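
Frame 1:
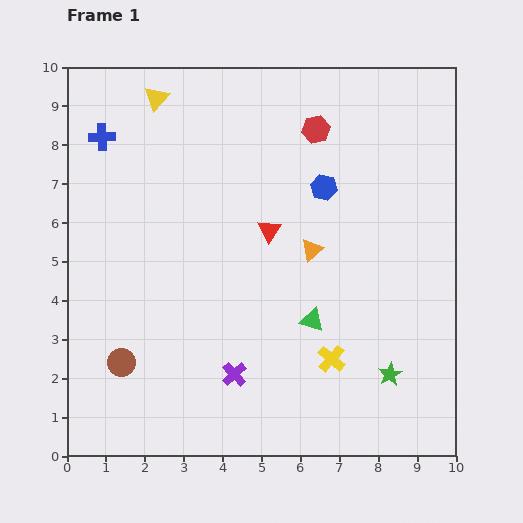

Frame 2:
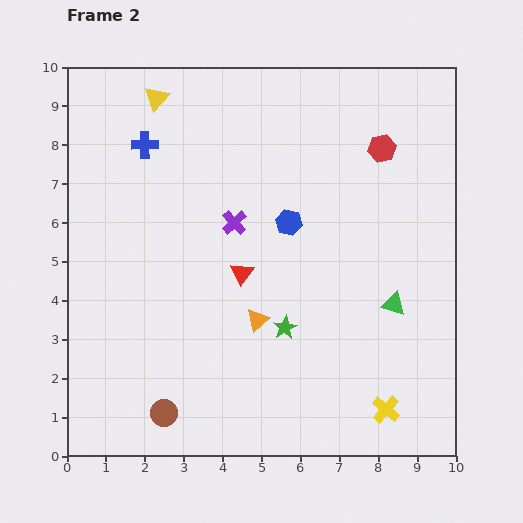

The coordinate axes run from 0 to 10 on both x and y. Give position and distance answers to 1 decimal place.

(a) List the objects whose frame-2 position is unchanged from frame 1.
the yellow triangle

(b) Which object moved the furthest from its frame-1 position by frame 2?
the purple cross

(moved 3.9; next 3.0)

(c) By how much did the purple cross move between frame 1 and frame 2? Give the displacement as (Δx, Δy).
(0.0, 3.9)

The purple cross was at (4.3, 2.1) in frame 1 and (4.3, 6.0) in frame 2.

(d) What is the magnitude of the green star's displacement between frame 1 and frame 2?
3.0

The green star moved from (8.3, 2.1) to (5.6, 3.3), a distance of √(2.7² + 1.2²) ≈ 3.0.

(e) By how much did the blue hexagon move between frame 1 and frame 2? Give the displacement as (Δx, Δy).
(-0.9, -0.9)

The blue hexagon was at (6.6, 6.9) in frame 1 and (5.7, 6.0) in frame 2.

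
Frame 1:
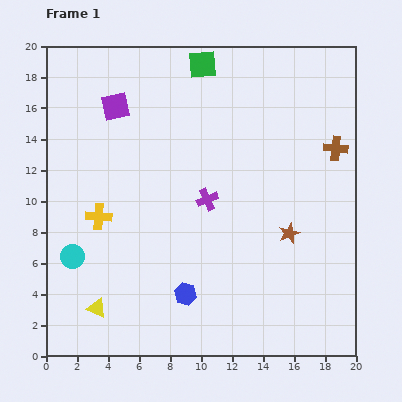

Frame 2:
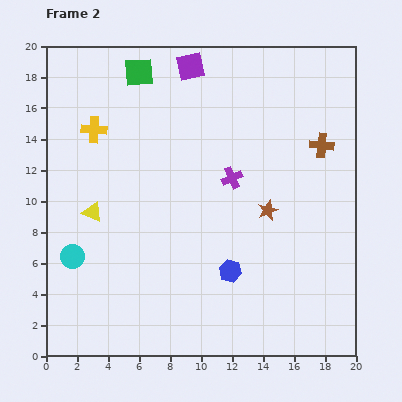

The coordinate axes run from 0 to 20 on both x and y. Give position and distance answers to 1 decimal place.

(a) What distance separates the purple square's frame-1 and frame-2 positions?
5.5

The purple square moved from (4.5, 16.1) to (9.3, 18.7), a distance of √(4.8² + 2.6²) ≈ 5.5.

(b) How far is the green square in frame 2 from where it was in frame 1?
4.1

The green square moved from (10.1, 18.8) to (6.0, 18.3), a distance of √(4.1² + 0.5²) ≈ 4.1.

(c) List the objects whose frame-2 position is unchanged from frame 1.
the cyan circle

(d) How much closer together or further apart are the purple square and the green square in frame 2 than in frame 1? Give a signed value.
-2.9

Distance in frame 1: 6.2. Distance in frame 2: 3.3.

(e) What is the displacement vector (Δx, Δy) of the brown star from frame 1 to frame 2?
(-1.4, 1.5)

The brown star was at (15.7, 7.9) in frame 1 and (14.3, 9.4) in frame 2.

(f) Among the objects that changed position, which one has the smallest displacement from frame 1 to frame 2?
the brown cross

(moved 0.9)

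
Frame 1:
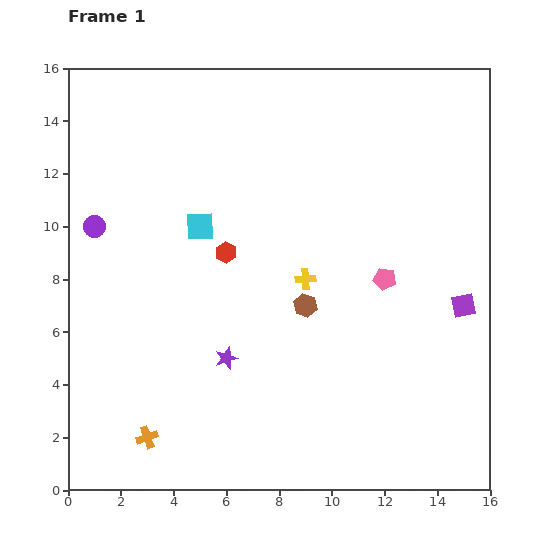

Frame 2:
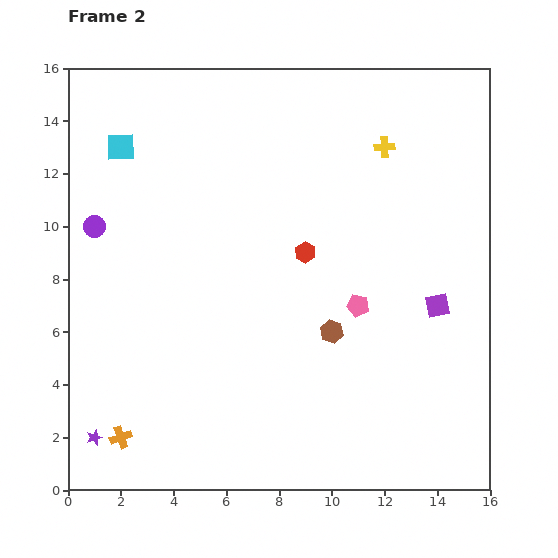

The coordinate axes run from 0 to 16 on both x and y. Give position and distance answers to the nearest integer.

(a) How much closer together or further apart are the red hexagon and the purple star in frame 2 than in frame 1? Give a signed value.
+7

Distance in frame 1: 4. Distance in frame 2: 11.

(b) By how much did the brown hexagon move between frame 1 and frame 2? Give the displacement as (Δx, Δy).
(1, -1)

The brown hexagon was at (9, 7) in frame 1 and (10, 6) in frame 2.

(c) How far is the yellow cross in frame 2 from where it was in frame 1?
6

The yellow cross moved from (9, 8) to (12, 13), a distance of √(3² + 5²) ≈ 6.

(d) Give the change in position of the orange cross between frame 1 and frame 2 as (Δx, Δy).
(-1, 0)

The orange cross was at (3, 2) in frame 1 and (2, 2) in frame 2.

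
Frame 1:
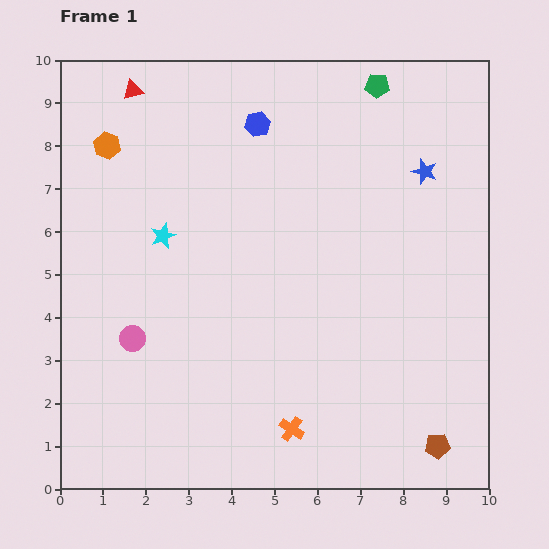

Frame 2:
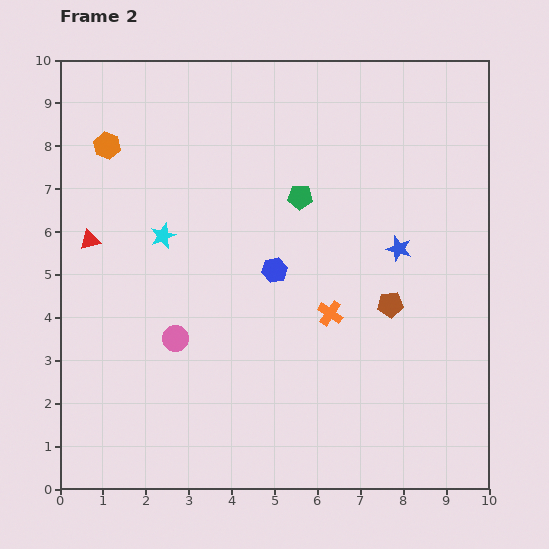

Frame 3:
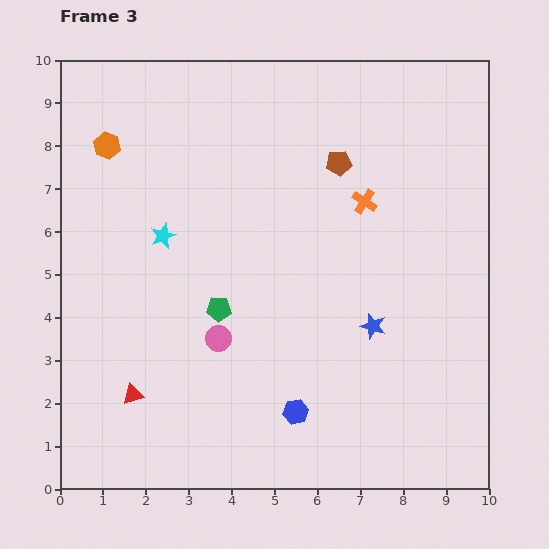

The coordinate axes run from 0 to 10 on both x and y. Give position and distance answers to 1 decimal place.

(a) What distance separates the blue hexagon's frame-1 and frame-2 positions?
3.4

The blue hexagon moved from (4.6, 8.5) to (5.0, 5.1), a distance of √(0.4² + 3.4²) ≈ 3.4.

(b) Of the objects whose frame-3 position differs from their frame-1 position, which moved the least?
the pink circle

(moved 2.0)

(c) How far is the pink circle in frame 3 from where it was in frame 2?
1.0

The pink circle moved from (2.7, 3.5) to (3.7, 3.5), a distance of √(1.0² + 0.0²) ≈ 1.0.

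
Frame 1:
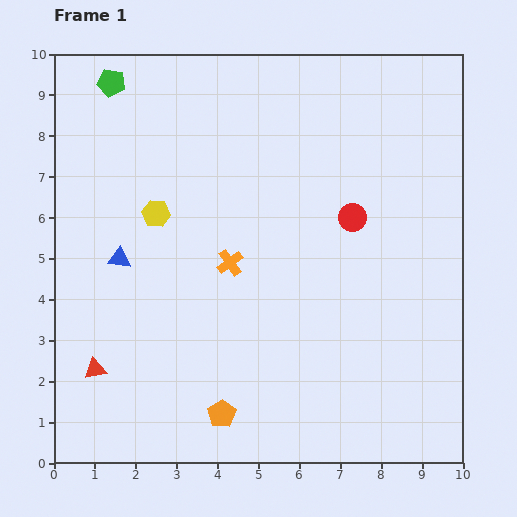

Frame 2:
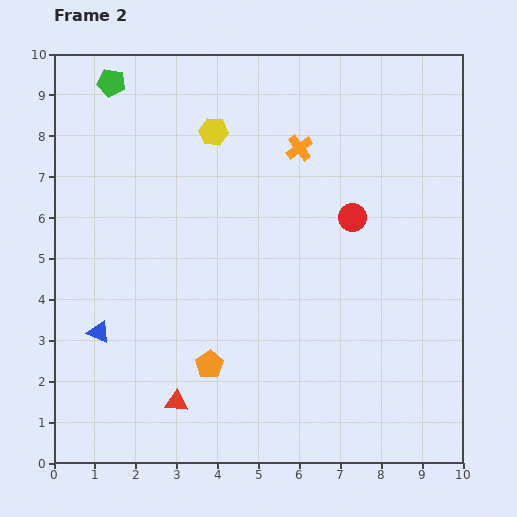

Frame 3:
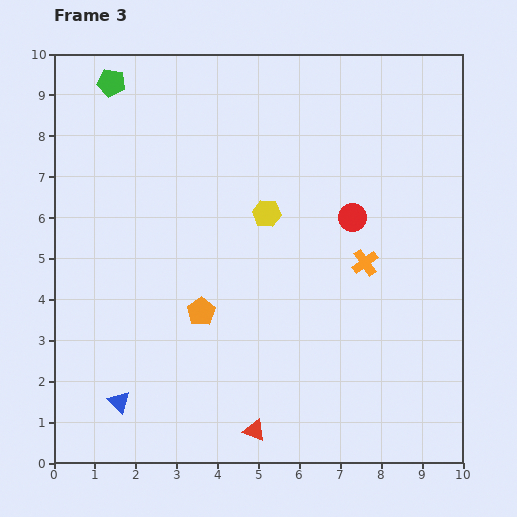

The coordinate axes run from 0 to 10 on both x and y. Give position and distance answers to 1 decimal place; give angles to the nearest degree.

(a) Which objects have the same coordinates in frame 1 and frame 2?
the green pentagon, the red circle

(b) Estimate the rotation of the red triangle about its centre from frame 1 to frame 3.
33° clockwise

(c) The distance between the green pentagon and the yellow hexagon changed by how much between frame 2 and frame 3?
+2.2

Distance in frame 2: 2.8. Distance in frame 3: 5.0.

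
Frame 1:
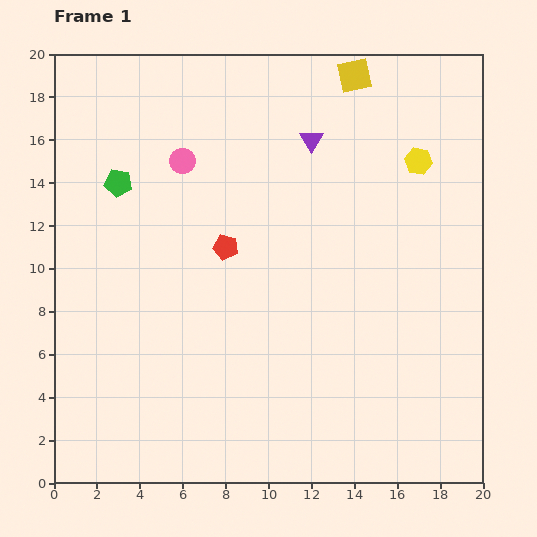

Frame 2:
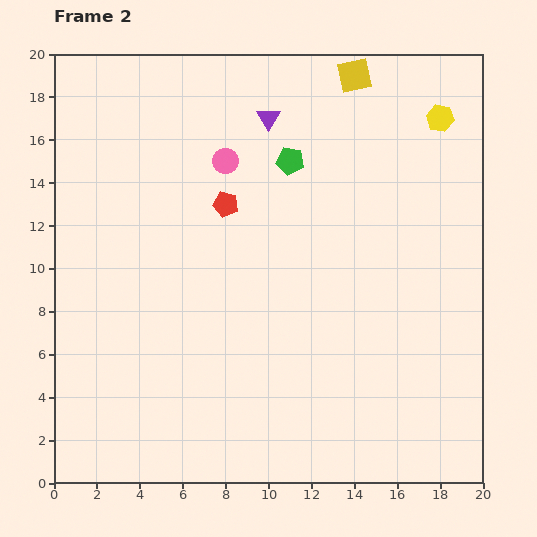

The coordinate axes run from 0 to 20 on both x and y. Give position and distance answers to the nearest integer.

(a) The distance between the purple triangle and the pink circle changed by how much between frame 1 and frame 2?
-3

Distance in frame 1: 6. Distance in frame 2: 3.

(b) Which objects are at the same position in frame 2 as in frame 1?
the yellow square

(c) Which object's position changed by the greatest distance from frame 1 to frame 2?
the green pentagon

(moved 8; next 2)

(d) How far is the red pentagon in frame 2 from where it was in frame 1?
2

The red pentagon moved from (8, 11) to (8, 13), a distance of √(0² + 2²) ≈ 2.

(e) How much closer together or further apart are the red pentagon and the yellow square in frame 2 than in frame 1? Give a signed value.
-2

Distance in frame 1: 10. Distance in frame 2: 8.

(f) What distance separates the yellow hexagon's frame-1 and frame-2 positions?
2

The yellow hexagon moved from (17, 15) to (18, 17), a distance of √(1² + 2²) ≈ 2.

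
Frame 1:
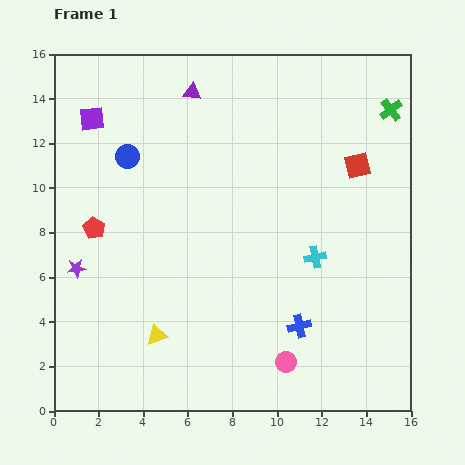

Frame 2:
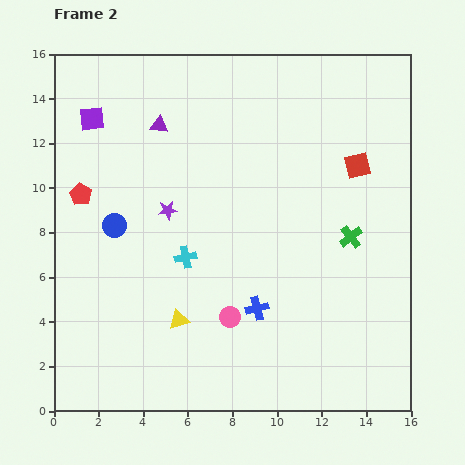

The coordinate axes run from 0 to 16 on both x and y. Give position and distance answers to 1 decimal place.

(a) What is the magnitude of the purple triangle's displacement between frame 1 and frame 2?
2.1

The purple triangle moved from (6.2, 14.3) to (4.7, 12.8), a distance of √(1.5² + 1.5²) ≈ 2.1.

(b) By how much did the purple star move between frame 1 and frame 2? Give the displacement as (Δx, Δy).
(4.1, 2.6)

The purple star was at (1.0, 6.4) in frame 1 and (5.1, 9.0) in frame 2.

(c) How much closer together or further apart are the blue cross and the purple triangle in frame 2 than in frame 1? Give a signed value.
-2.2

Distance in frame 1: 11.5. Distance in frame 2: 9.3.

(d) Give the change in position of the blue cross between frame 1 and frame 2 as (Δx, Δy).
(-1.9, 0.8)

The blue cross was at (11.0, 3.8) in frame 1 and (9.1, 4.6) in frame 2.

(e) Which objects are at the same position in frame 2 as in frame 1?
the purple square, the red square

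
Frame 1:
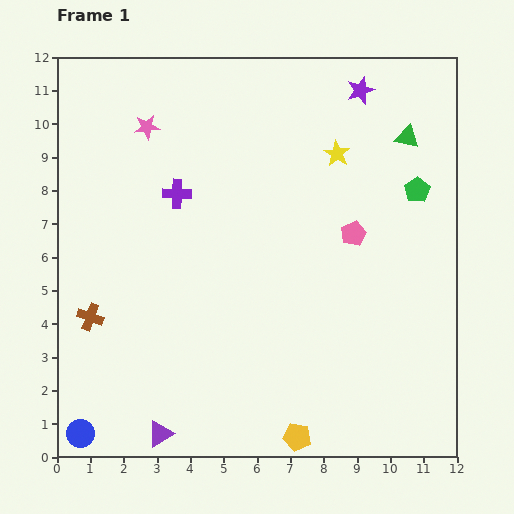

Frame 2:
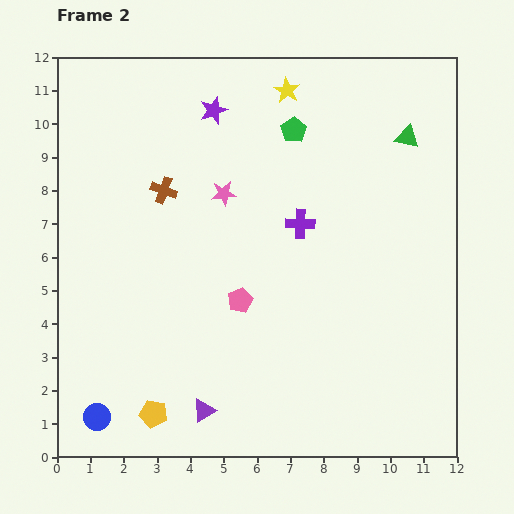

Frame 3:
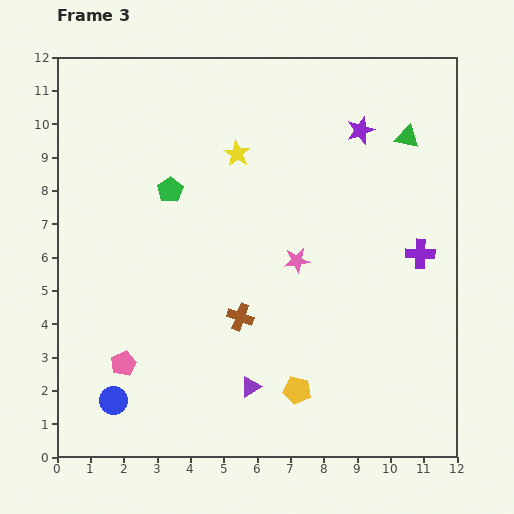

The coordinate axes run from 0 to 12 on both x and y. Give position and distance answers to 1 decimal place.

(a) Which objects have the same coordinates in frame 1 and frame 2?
the green triangle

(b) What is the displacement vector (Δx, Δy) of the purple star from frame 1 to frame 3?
(0.0, -1.2)

The purple star was at (9.1, 11.0) in frame 1 and (9.1, 9.8) in frame 3.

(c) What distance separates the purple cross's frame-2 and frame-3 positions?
3.7

The purple cross moved from (7.3, 7.0) to (10.9, 6.1), a distance of √(3.6² + 0.9²) ≈ 3.7.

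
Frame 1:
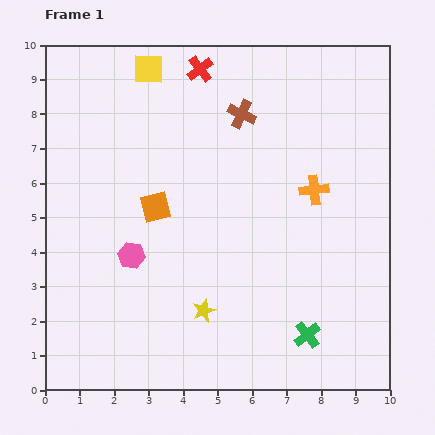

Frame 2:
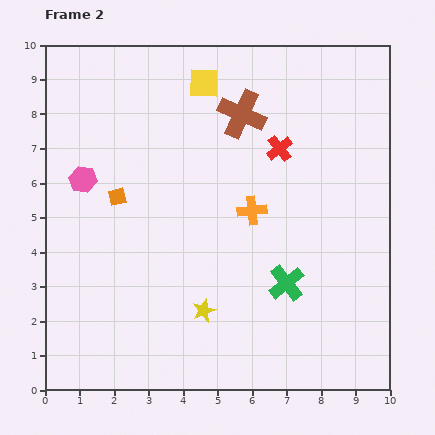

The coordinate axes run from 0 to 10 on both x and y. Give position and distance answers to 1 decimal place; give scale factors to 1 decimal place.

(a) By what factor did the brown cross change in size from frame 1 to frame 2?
1.7×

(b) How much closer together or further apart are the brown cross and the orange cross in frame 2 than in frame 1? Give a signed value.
-0.2

Distance in frame 1: 3.0. Distance in frame 2: 2.8.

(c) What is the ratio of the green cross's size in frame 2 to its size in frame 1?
1.3×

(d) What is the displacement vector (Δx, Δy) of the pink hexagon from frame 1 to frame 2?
(-1.4, 2.2)

The pink hexagon was at (2.5, 3.9) in frame 1 and (1.1, 6.1) in frame 2.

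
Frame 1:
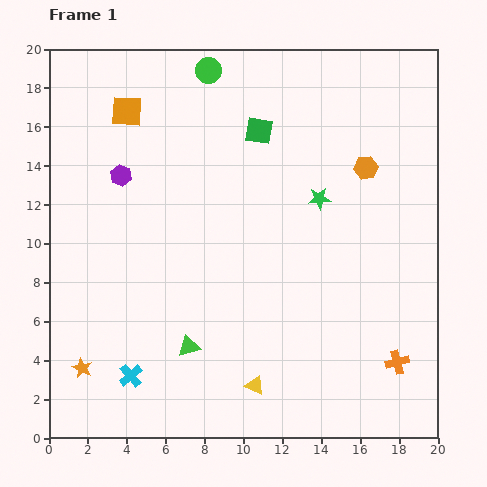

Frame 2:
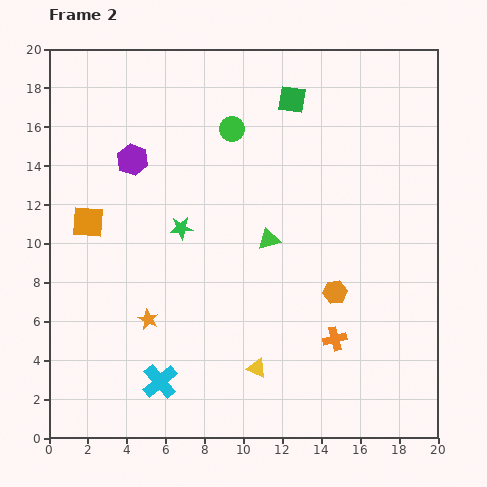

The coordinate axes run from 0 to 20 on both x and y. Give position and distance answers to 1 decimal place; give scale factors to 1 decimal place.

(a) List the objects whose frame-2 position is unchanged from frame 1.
none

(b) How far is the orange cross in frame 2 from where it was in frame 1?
3.4

The orange cross moved from (17.9, 3.9) to (14.7, 5.1), a distance of √(3.2² + 1.2²) ≈ 3.4.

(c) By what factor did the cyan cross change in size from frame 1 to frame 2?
1.5×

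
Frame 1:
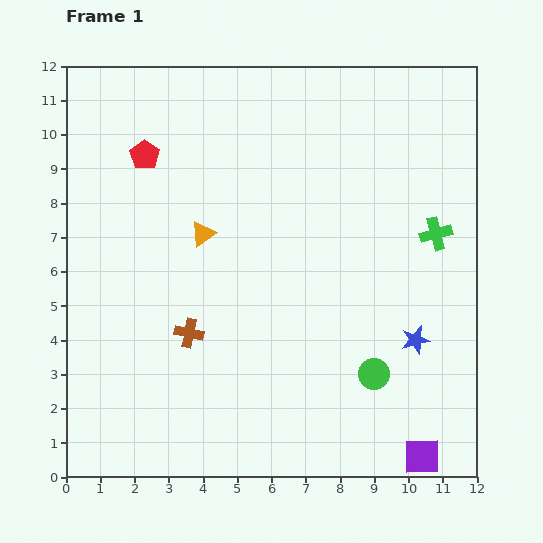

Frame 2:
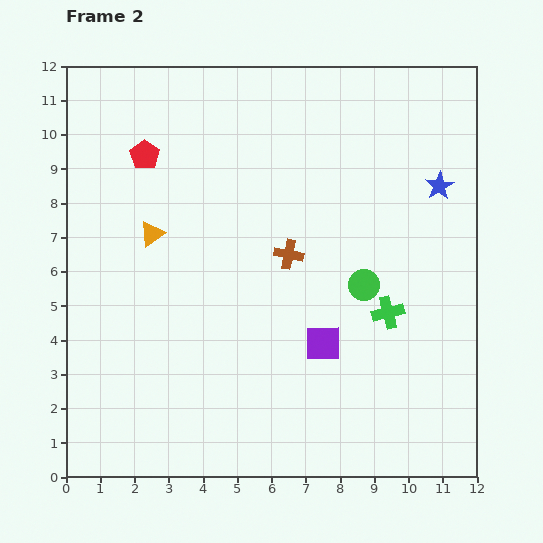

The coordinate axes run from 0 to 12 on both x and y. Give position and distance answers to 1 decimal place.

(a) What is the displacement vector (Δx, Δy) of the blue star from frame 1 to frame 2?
(0.7, 4.5)

The blue star was at (10.2, 4.0) in frame 1 and (10.9, 8.5) in frame 2.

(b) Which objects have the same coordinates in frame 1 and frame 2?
the red pentagon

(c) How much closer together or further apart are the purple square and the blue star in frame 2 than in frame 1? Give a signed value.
+2.3

Distance in frame 1: 3.4. Distance in frame 2: 5.7.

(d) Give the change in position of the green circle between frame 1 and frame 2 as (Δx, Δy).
(-0.3, 2.6)

The green circle was at (9.0, 3.0) in frame 1 and (8.7, 5.6) in frame 2.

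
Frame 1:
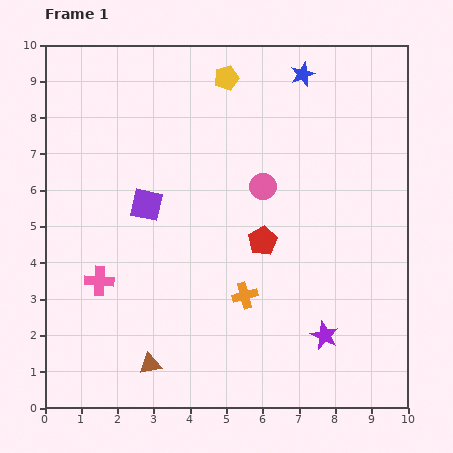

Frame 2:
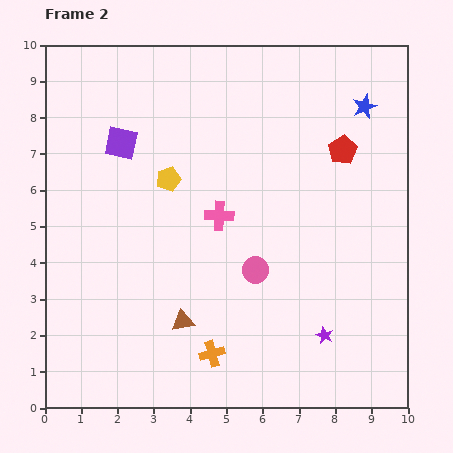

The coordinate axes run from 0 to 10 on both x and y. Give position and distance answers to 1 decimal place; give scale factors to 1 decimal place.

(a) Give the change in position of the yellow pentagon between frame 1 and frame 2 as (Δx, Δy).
(-1.6, -2.8)

The yellow pentagon was at (5.0, 9.1) in frame 1 and (3.4, 6.3) in frame 2.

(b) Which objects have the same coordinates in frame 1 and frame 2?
the purple star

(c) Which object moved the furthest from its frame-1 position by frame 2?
the pink cross

(moved 3.8; next 3.3)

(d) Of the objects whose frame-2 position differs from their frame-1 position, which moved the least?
the brown triangle

(moved 1.5)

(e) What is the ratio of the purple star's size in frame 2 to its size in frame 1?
0.6×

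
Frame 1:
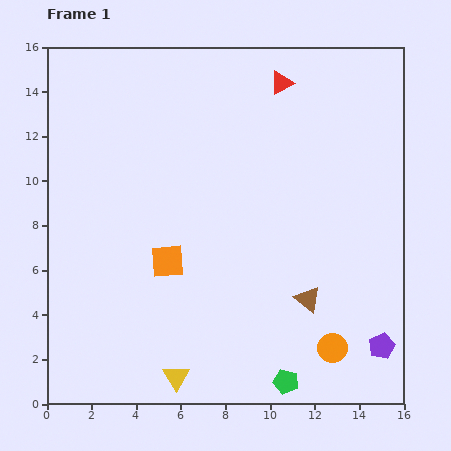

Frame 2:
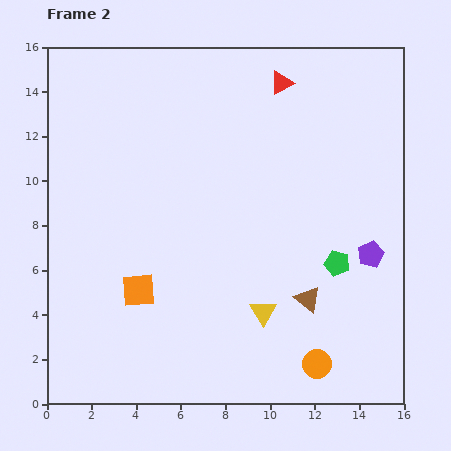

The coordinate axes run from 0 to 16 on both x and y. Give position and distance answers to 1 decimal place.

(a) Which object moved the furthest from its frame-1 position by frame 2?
the green pentagon

(moved 5.8; next 4.9)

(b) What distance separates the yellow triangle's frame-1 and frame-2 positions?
4.9

The yellow triangle moved from (5.8, 1.2) to (9.7, 4.1), a distance of √(3.9² + 2.9²) ≈ 4.9.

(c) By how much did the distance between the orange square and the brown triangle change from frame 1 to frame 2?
+1.1

Distance in frame 1: 6.5. Distance in frame 2: 7.6.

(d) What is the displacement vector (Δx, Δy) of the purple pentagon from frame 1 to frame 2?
(-0.5, 4.1)

The purple pentagon was at (15.0, 2.6) in frame 1 and (14.5, 6.7) in frame 2.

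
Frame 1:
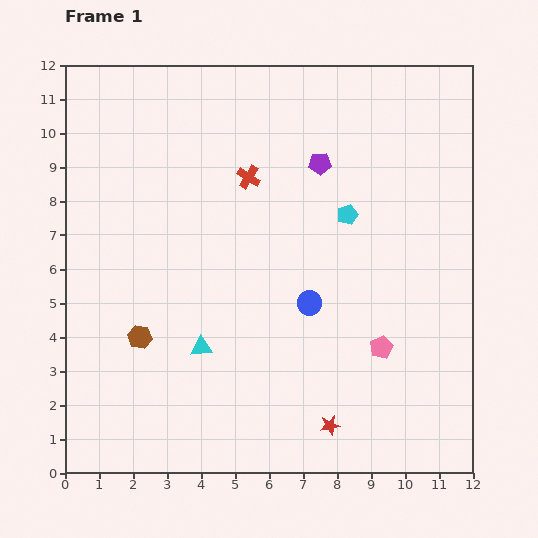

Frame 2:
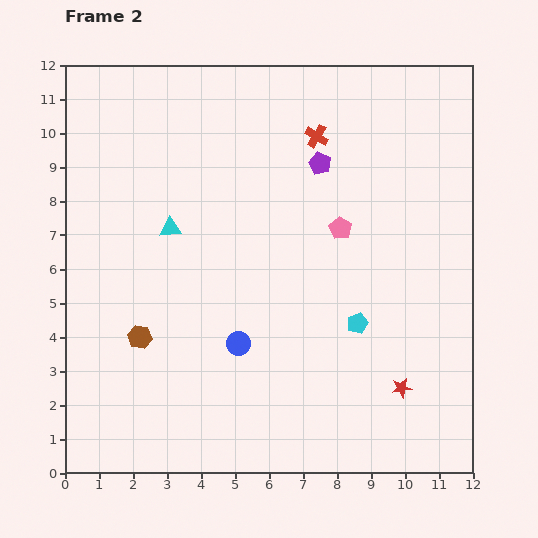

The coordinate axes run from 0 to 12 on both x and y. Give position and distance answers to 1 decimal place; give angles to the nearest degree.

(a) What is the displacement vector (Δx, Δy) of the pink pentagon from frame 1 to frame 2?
(-1.2, 3.5)

The pink pentagon was at (9.3, 3.7) in frame 1 and (8.1, 7.2) in frame 2.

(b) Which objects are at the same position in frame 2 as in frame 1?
the purple pentagon, the brown hexagon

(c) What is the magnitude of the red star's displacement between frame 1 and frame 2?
2.4

The red star moved from (7.8, 1.4) to (9.9, 2.5), a distance of √(2.1² + 1.1²) ≈ 2.4.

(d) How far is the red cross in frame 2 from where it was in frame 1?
2.3

The red cross moved from (5.4, 8.7) to (7.4, 9.9), a distance of √(2.0² + 1.2²) ≈ 2.3.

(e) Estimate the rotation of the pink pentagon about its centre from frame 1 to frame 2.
17° counter-clockwise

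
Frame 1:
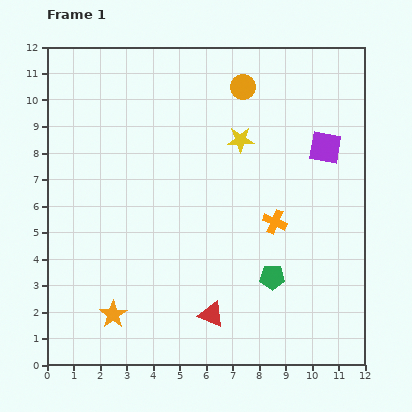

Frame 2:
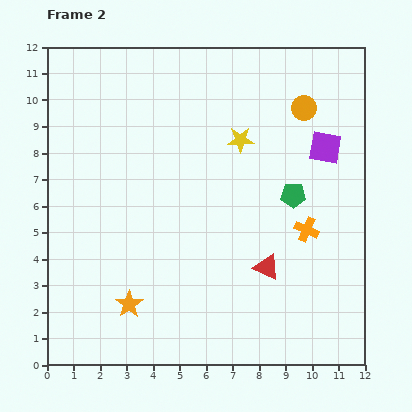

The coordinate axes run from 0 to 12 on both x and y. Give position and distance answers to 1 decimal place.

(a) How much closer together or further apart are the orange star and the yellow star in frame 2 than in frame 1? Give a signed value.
-0.7

Distance in frame 1: 8.2. Distance in frame 2: 7.5.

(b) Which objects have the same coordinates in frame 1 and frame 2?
the purple square, the yellow star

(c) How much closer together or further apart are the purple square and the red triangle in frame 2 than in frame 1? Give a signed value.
-2.6

Distance in frame 1: 7.6. Distance in frame 2: 5.0.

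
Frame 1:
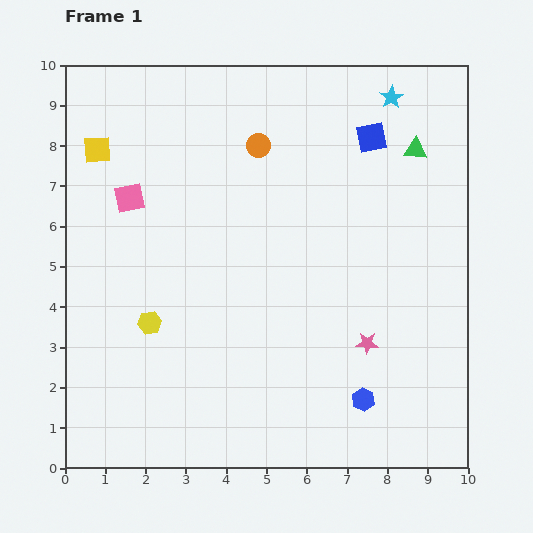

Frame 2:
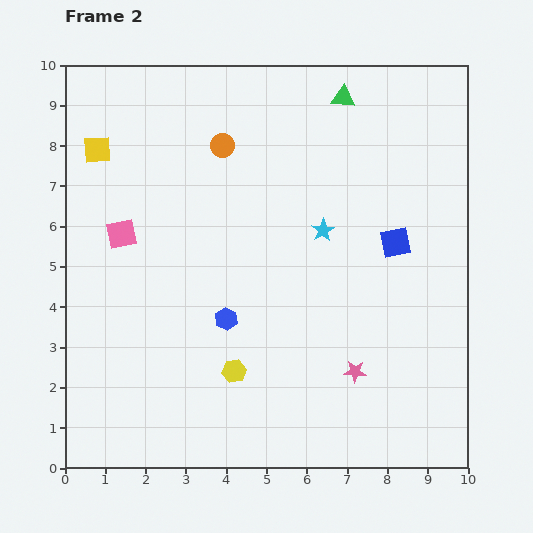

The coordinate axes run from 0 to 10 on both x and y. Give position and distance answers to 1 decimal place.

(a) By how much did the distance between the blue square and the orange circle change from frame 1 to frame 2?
+2.1

Distance in frame 1: 2.8. Distance in frame 2: 4.9.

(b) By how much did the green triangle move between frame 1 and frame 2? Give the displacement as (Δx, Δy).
(-1.8, 1.3)

The green triangle was at (8.7, 7.9) in frame 1 and (6.9, 9.2) in frame 2.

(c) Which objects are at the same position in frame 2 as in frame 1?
the yellow square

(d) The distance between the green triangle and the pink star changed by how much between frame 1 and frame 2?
+1.9

Distance in frame 1: 4.9. Distance in frame 2: 6.8.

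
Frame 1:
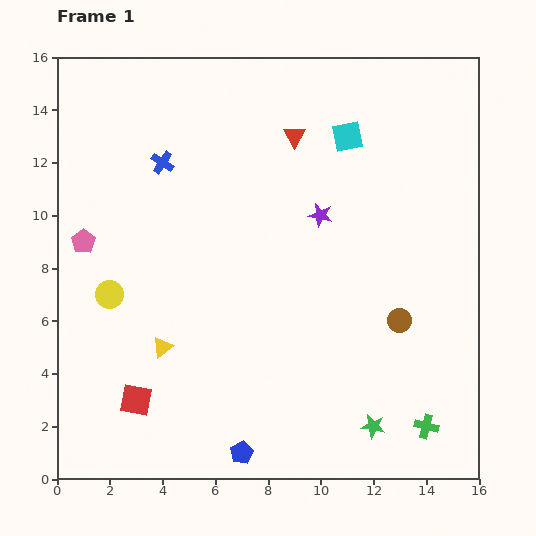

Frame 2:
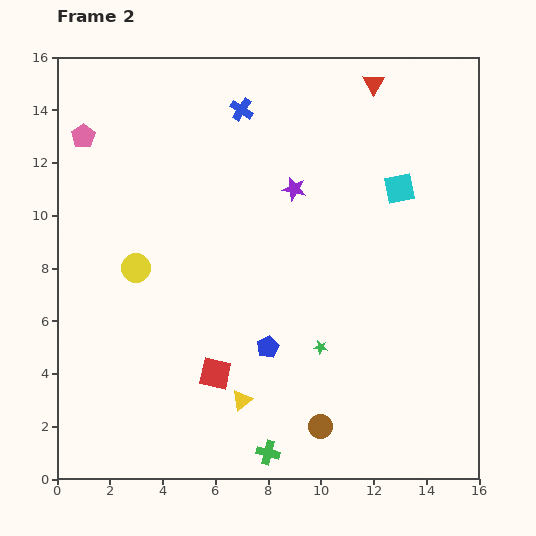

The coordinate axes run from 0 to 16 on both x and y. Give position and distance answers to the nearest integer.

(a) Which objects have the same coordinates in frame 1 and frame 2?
none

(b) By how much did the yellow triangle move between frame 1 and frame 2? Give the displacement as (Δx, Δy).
(3, -2)

The yellow triangle was at (4, 5) in frame 1 and (7, 3) in frame 2.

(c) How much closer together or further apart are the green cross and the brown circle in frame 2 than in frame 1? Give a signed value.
-2

Distance in frame 1: 4. Distance in frame 2: 2.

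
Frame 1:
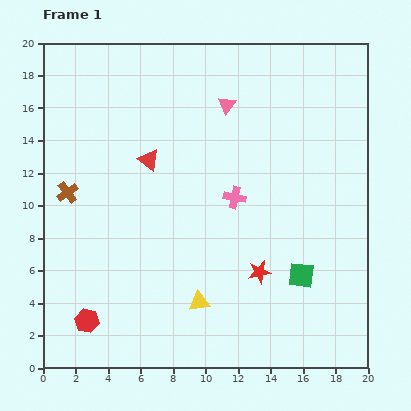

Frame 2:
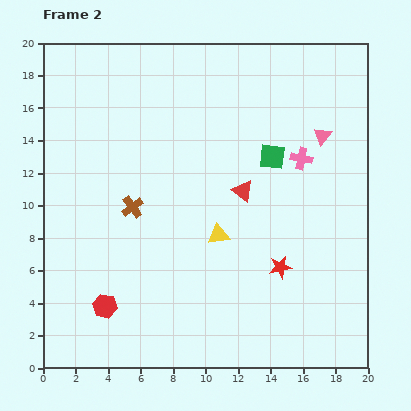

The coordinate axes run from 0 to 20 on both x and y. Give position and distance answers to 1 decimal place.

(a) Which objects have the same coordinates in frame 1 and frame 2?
none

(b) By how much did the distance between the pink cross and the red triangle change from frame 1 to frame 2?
-1.7

Distance in frame 1: 5.8. Distance in frame 2: 4.1.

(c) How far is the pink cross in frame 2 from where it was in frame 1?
4.8

The pink cross moved from (11.8, 10.5) to (15.9, 12.9), a distance of √(4.1² + 2.4²) ≈ 4.8.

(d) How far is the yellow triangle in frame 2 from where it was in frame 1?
4.3

The yellow triangle moved from (9.6, 4.1) to (10.8, 8.2), a distance of √(1.2² + 4.1²) ≈ 4.3.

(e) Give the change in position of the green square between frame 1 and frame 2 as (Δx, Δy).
(-1.8, 7.3)

The green square was at (15.9, 5.7) in frame 1 and (14.1, 13.0) in frame 2.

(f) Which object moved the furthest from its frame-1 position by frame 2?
the green square

(moved 7.5; next 6.2)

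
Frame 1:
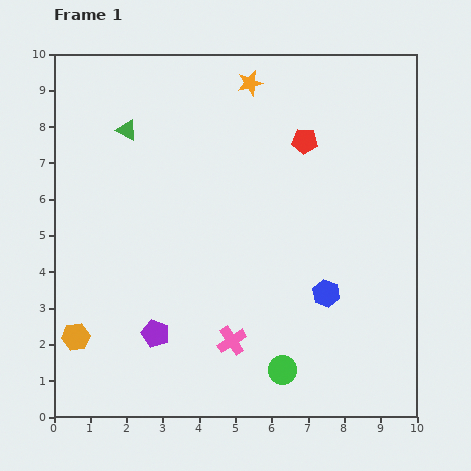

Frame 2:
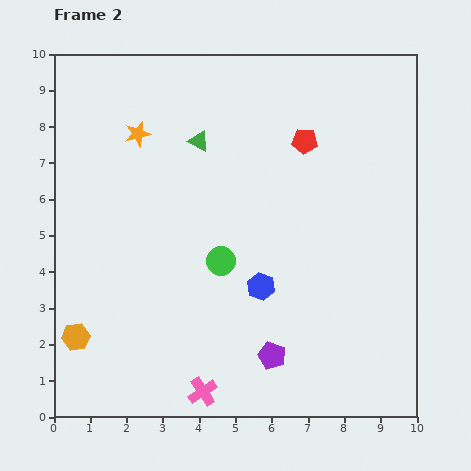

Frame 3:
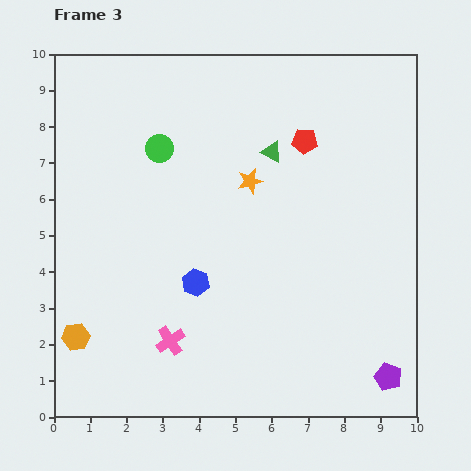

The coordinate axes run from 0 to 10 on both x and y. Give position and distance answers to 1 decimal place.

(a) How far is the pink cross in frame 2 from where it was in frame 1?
1.6

The pink cross moved from (4.9, 2.1) to (4.1, 0.7), a distance of √(0.8² + 1.4²) ≈ 1.6.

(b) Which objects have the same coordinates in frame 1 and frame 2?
the orange hexagon, the red pentagon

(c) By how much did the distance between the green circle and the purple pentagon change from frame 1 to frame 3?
+5.3

Distance in frame 1: 3.6. Distance in frame 3: 8.9.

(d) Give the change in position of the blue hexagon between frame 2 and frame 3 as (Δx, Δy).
(-1.8, 0.1)

The blue hexagon was at (5.7, 3.6) in frame 2 and (3.9, 3.7) in frame 3.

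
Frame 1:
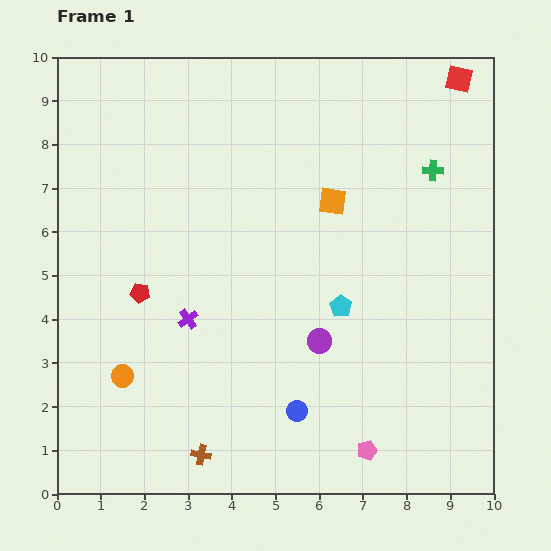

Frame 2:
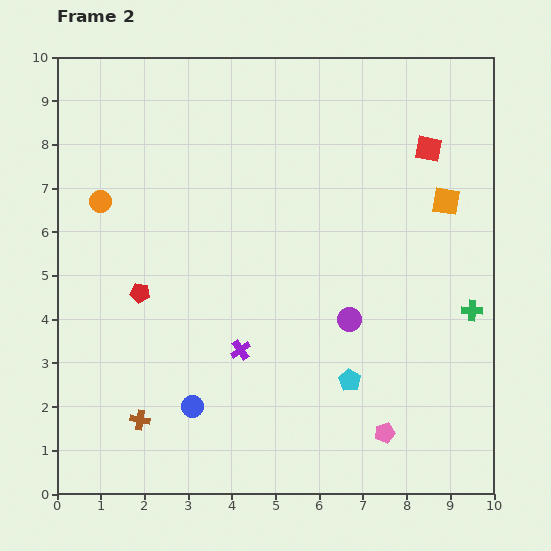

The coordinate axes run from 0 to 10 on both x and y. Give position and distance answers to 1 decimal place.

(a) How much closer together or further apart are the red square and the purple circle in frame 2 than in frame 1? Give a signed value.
-2.5

Distance in frame 1: 6.8. Distance in frame 2: 4.3.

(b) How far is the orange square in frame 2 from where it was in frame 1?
2.6

The orange square moved from (6.3, 6.7) to (8.9, 6.7), a distance of √(2.6² + 0.0²) ≈ 2.6.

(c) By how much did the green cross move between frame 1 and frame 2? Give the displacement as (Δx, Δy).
(0.9, -3.2)

The green cross was at (8.6, 7.4) in frame 1 and (9.5, 4.2) in frame 2.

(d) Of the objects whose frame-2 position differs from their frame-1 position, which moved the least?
the pink pentagon

(moved 0.6)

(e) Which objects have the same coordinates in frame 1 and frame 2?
the red pentagon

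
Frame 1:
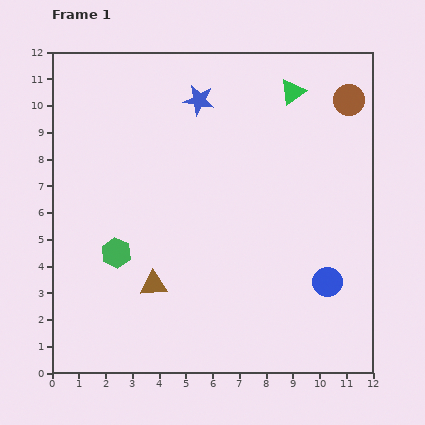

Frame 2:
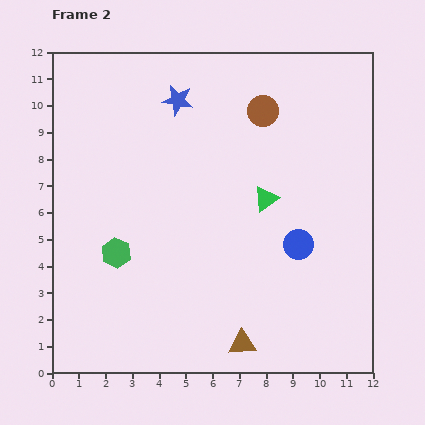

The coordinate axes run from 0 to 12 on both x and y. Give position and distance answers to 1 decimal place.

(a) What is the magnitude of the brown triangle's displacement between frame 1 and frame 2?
4.0

The brown triangle moved from (3.8, 3.3) to (7.1, 1.1), a distance of √(3.3² + 2.2²) ≈ 4.0.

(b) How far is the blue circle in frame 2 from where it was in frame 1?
1.8

The blue circle moved from (10.3, 3.4) to (9.2, 4.8), a distance of √(1.1² + 1.4²) ≈ 1.8.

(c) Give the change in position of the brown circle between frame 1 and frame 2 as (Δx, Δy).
(-3.2, -0.4)

The brown circle was at (11.1, 10.2) in frame 1 and (7.9, 9.8) in frame 2.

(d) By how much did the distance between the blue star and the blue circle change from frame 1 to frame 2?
-1.3

Distance in frame 1: 8.3. Distance in frame 2: 7.0.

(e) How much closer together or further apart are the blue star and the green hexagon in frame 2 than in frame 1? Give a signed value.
-0.4

Distance in frame 1: 6.5. Distance in frame 2: 6.1.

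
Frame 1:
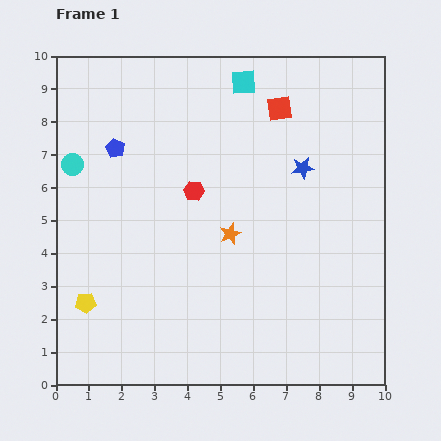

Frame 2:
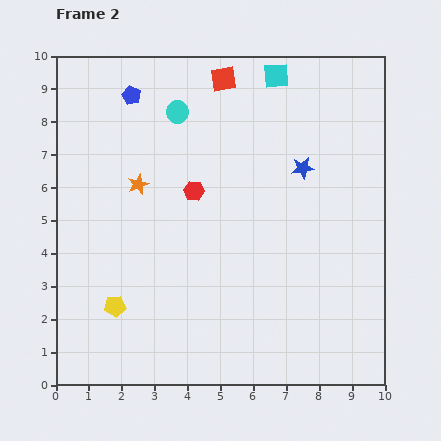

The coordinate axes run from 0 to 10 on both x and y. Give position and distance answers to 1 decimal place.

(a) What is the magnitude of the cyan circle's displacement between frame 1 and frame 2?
3.6

The cyan circle moved from (0.5, 6.7) to (3.7, 8.3), a distance of √(3.2² + 1.6²) ≈ 3.6.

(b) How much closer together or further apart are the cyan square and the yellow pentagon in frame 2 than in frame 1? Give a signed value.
+0.3

Distance in frame 1: 8.2. Distance in frame 2: 8.5.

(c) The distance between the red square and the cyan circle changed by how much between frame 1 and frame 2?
-4.8

Distance in frame 1: 6.5. Distance in frame 2: 1.7.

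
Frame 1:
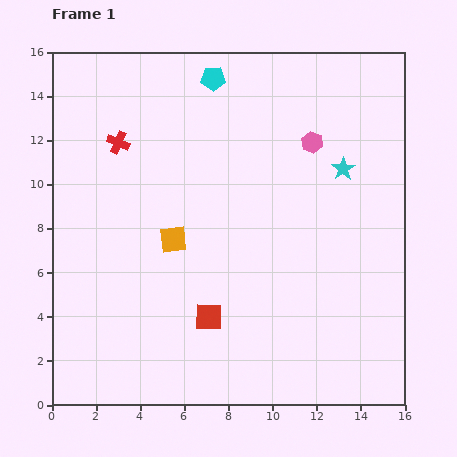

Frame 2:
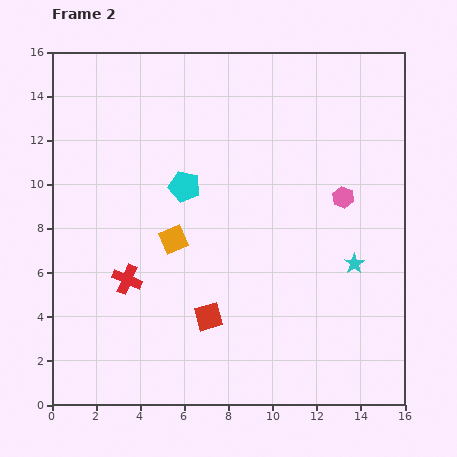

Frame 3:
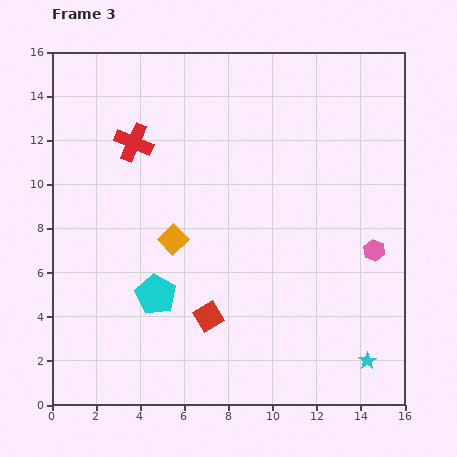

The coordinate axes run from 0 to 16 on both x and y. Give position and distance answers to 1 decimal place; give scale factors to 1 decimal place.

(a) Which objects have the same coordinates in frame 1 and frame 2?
the orange square, the red square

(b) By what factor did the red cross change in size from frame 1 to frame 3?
1.7×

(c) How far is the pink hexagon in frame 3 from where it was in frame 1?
5.6

The pink hexagon moved from (11.8, 11.9) to (14.6, 7.0), a distance of √(2.8² + 4.9²) ≈ 5.6.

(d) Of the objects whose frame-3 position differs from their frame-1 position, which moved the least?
the red cross

(moved 0.7)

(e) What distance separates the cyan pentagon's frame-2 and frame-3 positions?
5.1

The cyan pentagon moved from (6.0, 9.9) to (4.7, 5.0), a distance of √(1.3² + 4.9²) ≈ 5.1.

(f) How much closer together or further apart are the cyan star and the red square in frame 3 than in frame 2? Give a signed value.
+0.5

Distance in frame 2: 7.0. Distance in frame 3: 7.5.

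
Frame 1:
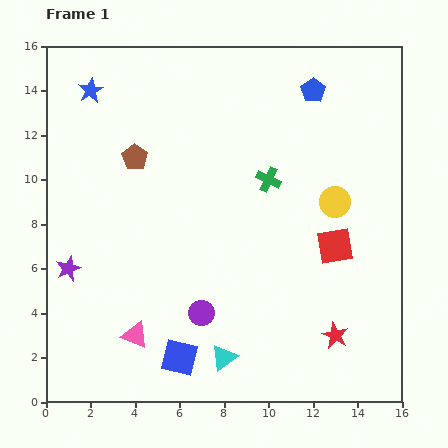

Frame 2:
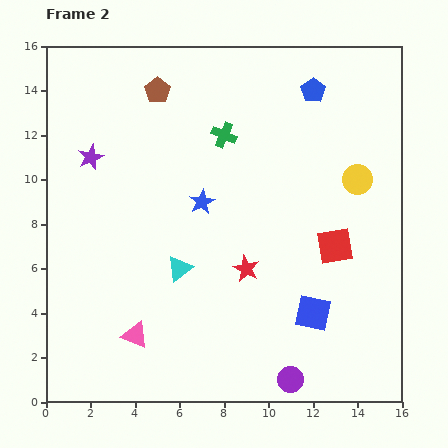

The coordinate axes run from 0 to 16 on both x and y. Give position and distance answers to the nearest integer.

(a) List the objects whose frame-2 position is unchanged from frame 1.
the pink triangle, the blue pentagon, the red square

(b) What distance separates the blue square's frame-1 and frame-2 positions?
6

The blue square moved from (6, 2) to (12, 4), a distance of √(6² + 2²) ≈ 6.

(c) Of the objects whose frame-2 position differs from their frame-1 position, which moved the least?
the yellow circle

(moved 1)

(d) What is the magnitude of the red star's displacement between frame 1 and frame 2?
5

The red star moved from (13, 3) to (9, 6), a distance of √(4² + 3²) ≈ 5.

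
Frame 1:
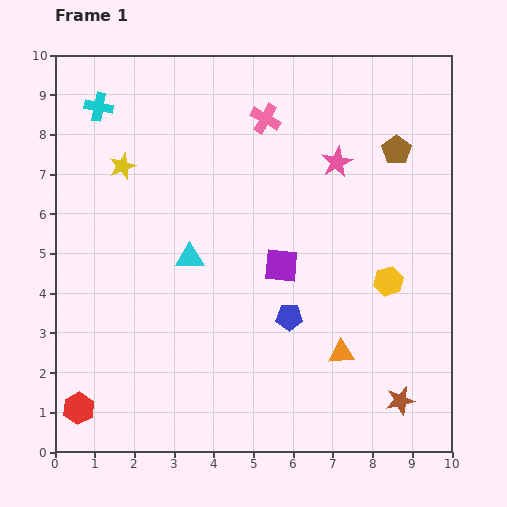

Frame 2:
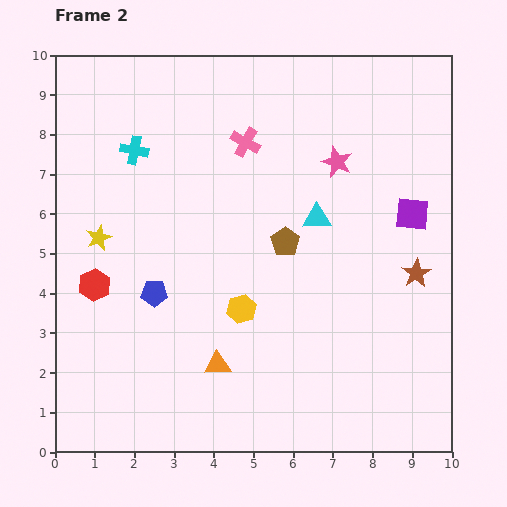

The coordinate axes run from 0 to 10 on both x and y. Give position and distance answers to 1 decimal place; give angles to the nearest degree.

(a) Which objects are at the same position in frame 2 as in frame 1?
the pink star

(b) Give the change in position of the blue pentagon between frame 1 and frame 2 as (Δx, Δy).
(-3.4, 0.6)

The blue pentagon was at (5.9, 3.4) in frame 1 and (2.5, 4.0) in frame 2.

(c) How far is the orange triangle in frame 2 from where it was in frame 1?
3.1

The orange triangle moved from (7.2, 2.5) to (4.1, 2.2), a distance of √(3.1² + 0.3²) ≈ 3.1.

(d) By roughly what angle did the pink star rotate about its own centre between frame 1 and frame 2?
22° counter-clockwise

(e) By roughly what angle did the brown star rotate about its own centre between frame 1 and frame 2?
21° counter-clockwise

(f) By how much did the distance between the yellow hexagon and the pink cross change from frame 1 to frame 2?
-0.9

Distance in frame 1: 5.1. Distance in frame 2: 4.2.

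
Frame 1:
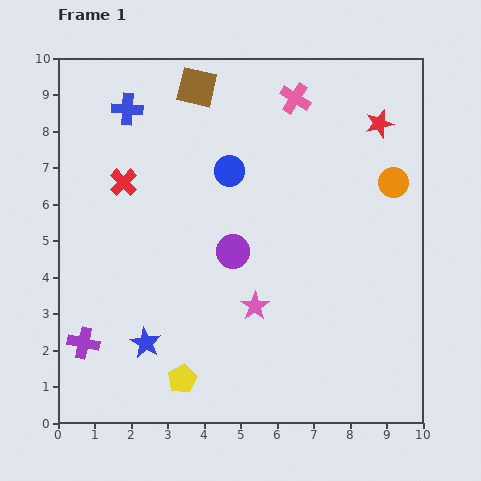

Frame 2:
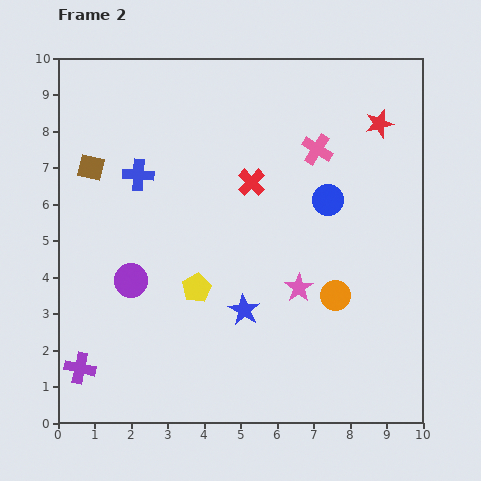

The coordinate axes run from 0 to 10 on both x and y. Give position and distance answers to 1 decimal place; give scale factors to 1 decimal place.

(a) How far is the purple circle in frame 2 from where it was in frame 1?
2.9

The purple circle moved from (4.8, 4.7) to (2.0, 3.9), a distance of √(2.8² + 0.8²) ≈ 2.9.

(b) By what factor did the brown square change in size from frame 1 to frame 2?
0.7×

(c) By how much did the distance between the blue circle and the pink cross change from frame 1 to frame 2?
-1.3

Distance in frame 1: 2.7. Distance in frame 2: 1.4.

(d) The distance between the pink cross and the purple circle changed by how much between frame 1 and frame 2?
+1.7

Distance in frame 1: 4.5. Distance in frame 2: 6.2.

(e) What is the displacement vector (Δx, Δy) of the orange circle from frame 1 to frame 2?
(-1.6, -3.1)

The orange circle was at (9.2, 6.6) in frame 1 and (7.6, 3.5) in frame 2.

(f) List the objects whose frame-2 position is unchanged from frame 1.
the red star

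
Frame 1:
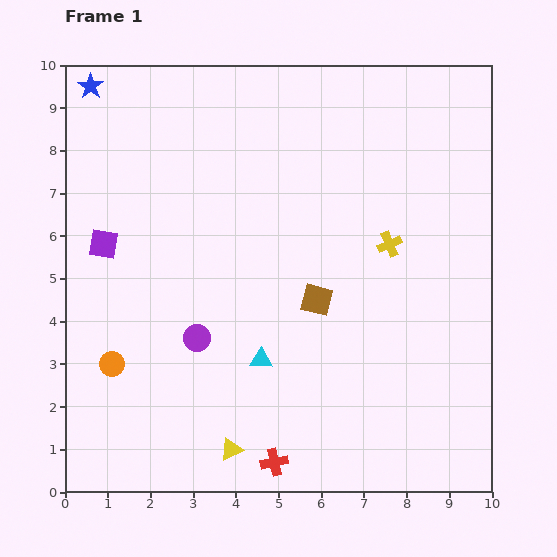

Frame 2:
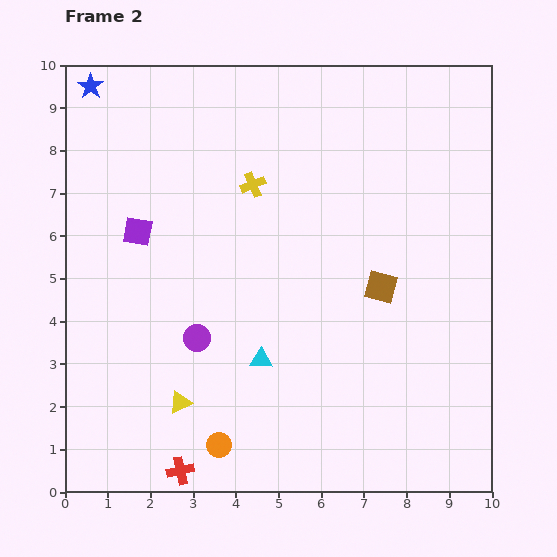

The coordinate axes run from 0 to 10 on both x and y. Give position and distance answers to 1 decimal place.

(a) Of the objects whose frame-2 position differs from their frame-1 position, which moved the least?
the purple square

(moved 0.9)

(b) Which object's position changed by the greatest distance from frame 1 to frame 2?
the yellow cross

(moved 3.5; next 3.1)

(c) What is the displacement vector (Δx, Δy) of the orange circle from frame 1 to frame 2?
(2.5, -1.9)

The orange circle was at (1.1, 3.0) in frame 1 and (3.6, 1.1) in frame 2.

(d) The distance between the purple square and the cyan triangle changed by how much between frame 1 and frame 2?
-0.4

Distance in frame 1: 4.6. Distance in frame 2: 4.2.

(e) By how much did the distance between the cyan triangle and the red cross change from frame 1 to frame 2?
+0.8

Distance in frame 1: 2.4. Distance in frame 2: 3.2.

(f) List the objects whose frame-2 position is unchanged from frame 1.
the cyan triangle, the purple circle, the blue star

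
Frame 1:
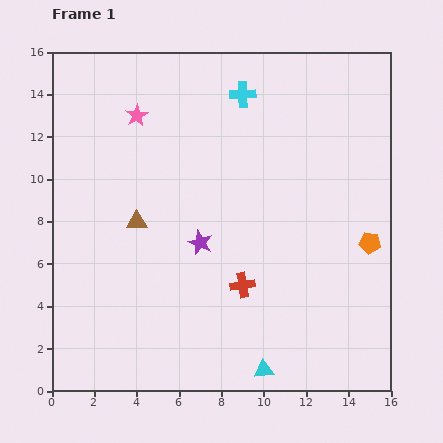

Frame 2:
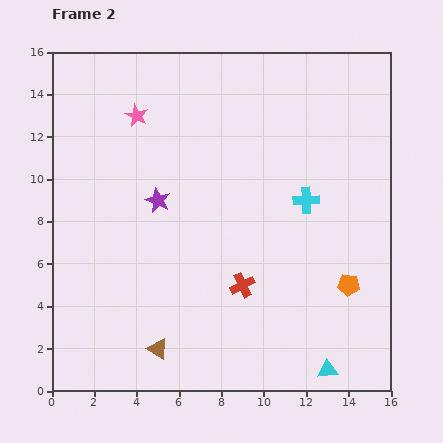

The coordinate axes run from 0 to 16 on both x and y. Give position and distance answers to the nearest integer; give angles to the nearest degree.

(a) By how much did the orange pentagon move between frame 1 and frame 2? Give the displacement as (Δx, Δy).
(-1, -2)

The orange pentagon was at (15, 7) in frame 1 and (14, 5) in frame 2.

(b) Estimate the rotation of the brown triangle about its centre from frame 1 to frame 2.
34° clockwise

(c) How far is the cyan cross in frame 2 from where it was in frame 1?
6

The cyan cross moved from (9, 14) to (12, 9), a distance of √(3² + 5²) ≈ 6.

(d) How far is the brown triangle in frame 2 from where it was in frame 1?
6

The brown triangle moved from (4, 8) to (5, 2), a distance of √(1² + 6²) ≈ 6.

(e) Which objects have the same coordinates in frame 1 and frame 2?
the pink star, the red cross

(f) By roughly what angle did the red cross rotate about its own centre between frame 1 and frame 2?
17° counter-clockwise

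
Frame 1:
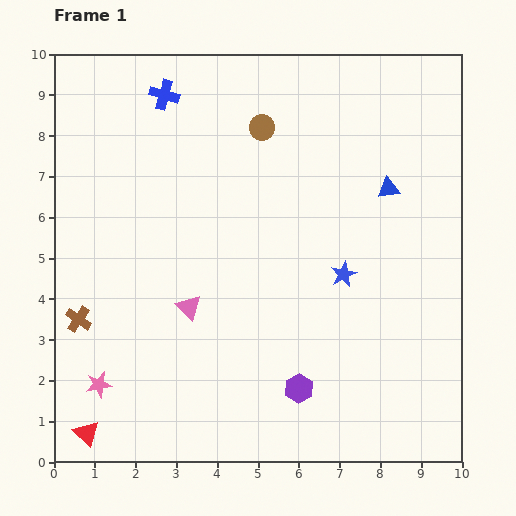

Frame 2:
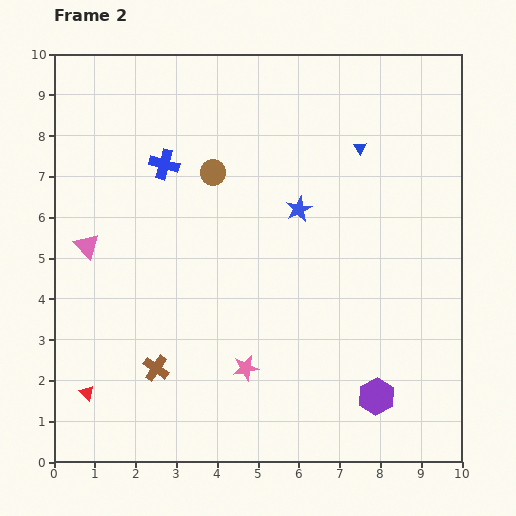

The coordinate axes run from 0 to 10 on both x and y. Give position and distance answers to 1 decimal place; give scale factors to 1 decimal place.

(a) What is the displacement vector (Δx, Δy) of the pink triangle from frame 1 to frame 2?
(-2.5, 1.5)

The pink triangle was at (3.3, 3.8) in frame 1 and (0.8, 5.3) in frame 2.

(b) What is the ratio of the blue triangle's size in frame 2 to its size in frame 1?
0.6×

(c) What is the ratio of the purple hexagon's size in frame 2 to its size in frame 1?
1.3×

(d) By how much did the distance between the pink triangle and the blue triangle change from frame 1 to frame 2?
+1.4

Distance in frame 1: 5.7. Distance in frame 2: 7.1.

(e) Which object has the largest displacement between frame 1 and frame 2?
the pink star

(moved 3.6; next 2.9)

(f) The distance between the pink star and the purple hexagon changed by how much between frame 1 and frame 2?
-1.6

Distance in frame 1: 4.9. Distance in frame 2: 3.3.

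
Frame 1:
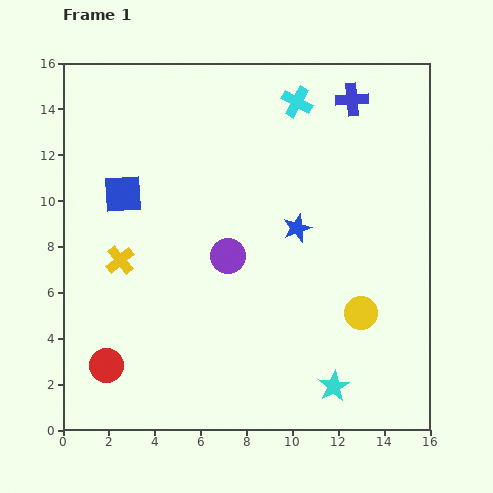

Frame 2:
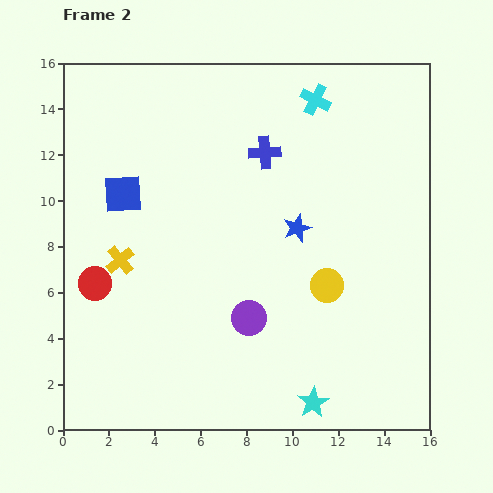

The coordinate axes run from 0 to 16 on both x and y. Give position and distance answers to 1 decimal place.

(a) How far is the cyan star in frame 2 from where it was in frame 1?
1.1

The cyan star moved from (11.8, 1.9) to (10.9, 1.2), a distance of √(0.9² + 0.7²) ≈ 1.1.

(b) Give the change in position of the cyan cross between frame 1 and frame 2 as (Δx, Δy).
(0.8, 0.1)

The cyan cross was at (10.2, 14.3) in frame 1 and (11.0, 14.4) in frame 2.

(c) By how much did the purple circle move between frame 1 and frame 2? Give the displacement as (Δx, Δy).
(0.9, -2.7)

The purple circle was at (7.2, 7.6) in frame 1 and (8.1, 4.9) in frame 2.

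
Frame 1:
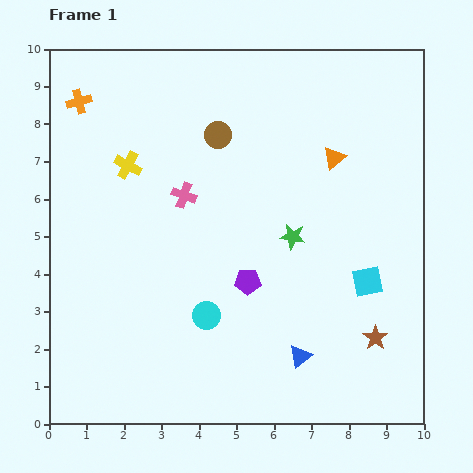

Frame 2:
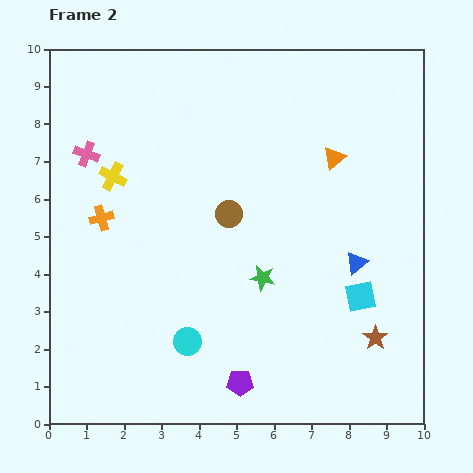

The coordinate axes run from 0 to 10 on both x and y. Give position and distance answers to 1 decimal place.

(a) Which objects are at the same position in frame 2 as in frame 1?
the orange triangle, the brown star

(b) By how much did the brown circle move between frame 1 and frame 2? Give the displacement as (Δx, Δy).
(0.3, -2.1)

The brown circle was at (4.5, 7.7) in frame 1 and (4.8, 5.6) in frame 2.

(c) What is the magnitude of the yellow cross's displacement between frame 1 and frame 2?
0.5

The yellow cross moved from (2.1, 6.9) to (1.7, 6.6), a distance of √(0.4² + 0.3²) ≈ 0.5.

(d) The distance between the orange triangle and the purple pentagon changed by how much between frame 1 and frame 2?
+2.5

Distance in frame 1: 4.0. Distance in frame 2: 6.5.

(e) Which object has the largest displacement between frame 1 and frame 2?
the orange cross

(moved 3.2; next 2.9)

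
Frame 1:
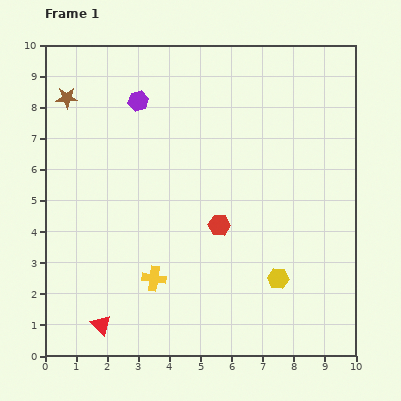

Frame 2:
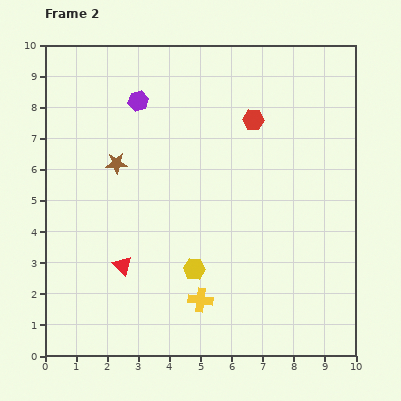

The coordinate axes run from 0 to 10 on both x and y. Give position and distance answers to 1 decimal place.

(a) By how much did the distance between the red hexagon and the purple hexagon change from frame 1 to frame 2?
-1.1

Distance in frame 1: 4.8. Distance in frame 2: 3.7.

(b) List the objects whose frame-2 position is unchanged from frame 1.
the purple hexagon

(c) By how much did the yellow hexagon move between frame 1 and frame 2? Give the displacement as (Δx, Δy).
(-2.7, 0.3)

The yellow hexagon was at (7.5, 2.5) in frame 1 and (4.8, 2.8) in frame 2.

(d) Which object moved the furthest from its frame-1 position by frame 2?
the red hexagon

(moved 3.6; next 2.7)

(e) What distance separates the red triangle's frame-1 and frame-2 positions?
2.0

The red triangle moved from (1.8, 1.0) to (2.5, 2.9), a distance of √(0.7² + 1.9²) ≈ 2.0.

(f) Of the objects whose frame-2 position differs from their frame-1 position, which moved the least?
the yellow cross

(moved 1.7)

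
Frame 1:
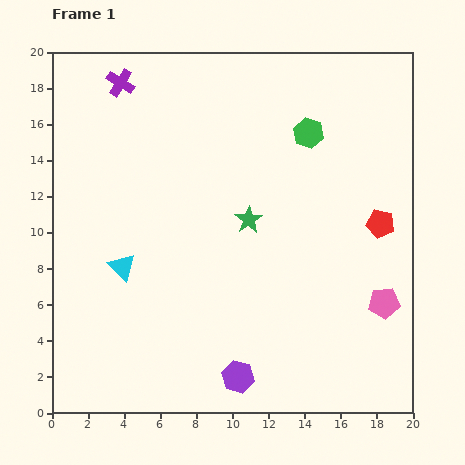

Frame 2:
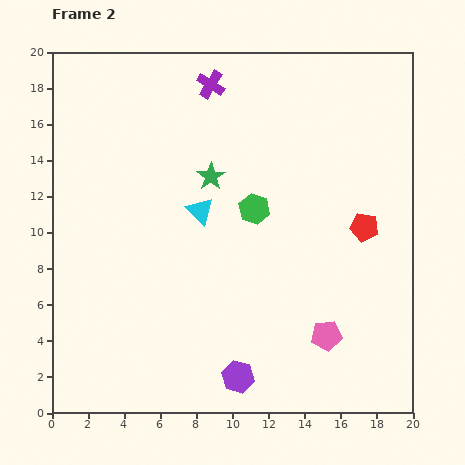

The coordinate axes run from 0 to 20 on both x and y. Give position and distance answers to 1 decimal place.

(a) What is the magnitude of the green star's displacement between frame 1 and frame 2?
3.2

The green star moved from (10.9, 10.7) to (8.8, 13.1), a distance of √(2.1² + 2.4²) ≈ 3.2.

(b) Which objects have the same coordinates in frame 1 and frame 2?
the purple hexagon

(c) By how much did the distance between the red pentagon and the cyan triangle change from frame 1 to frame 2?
-5.4

Distance in frame 1: 14.5. Distance in frame 2: 9.1.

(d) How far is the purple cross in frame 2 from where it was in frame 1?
5.0

The purple cross moved from (3.8, 18.3) to (8.8, 18.2), a distance of √(5.0² + 0.1²) ≈ 5.0.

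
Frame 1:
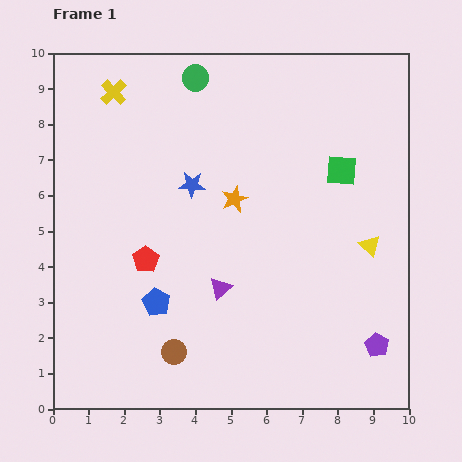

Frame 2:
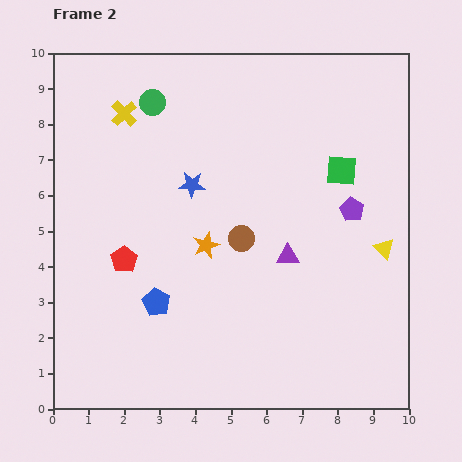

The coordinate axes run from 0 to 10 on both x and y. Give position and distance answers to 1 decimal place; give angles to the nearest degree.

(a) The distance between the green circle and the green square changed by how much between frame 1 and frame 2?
+0.7

Distance in frame 1: 4.9. Distance in frame 2: 5.6.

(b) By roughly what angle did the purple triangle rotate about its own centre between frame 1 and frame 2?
39° clockwise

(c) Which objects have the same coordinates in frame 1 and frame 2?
the blue star, the green square, the blue pentagon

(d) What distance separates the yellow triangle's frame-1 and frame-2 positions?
0.4

The yellow triangle moved from (8.9, 4.6) to (9.3, 4.5), a distance of √(0.4² + 0.1²) ≈ 0.4.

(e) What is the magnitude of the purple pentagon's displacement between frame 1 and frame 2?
3.9

The purple pentagon moved from (9.1, 1.8) to (8.4, 5.6), a distance of √(0.7² + 3.8²) ≈ 3.9.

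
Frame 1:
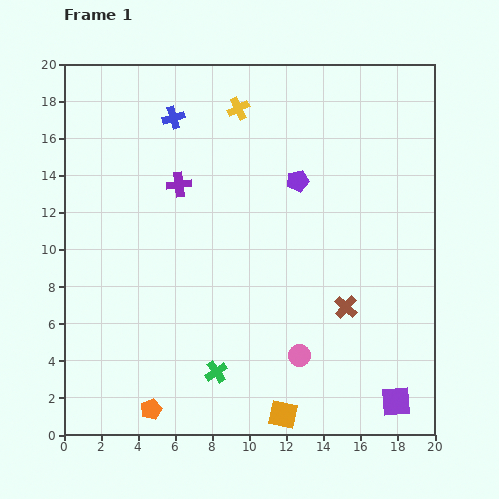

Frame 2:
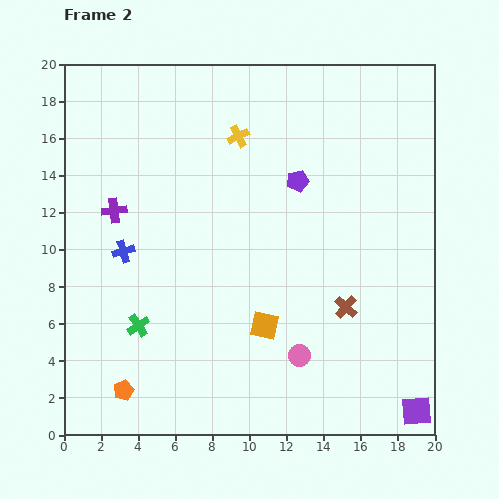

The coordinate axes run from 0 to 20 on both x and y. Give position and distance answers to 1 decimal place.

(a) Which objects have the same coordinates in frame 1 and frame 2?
the pink circle, the brown cross, the purple pentagon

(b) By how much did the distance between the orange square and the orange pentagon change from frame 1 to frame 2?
+1.3

Distance in frame 1: 7.1. Distance in frame 2: 8.4.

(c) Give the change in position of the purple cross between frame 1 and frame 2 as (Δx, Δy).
(-3.5, -1.4)

The purple cross was at (6.2, 13.5) in frame 1 and (2.7, 12.1) in frame 2.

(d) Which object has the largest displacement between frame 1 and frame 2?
the blue cross

(moved 7.7; next 4.9)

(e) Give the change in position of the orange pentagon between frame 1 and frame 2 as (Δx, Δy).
(-1.5, 1.0)

The orange pentagon was at (4.7, 1.4) in frame 1 and (3.2, 2.4) in frame 2.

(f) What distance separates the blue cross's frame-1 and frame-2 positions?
7.7

The blue cross moved from (5.9, 17.1) to (3.2, 9.9), a distance of √(2.7² + 7.2²) ≈ 7.7.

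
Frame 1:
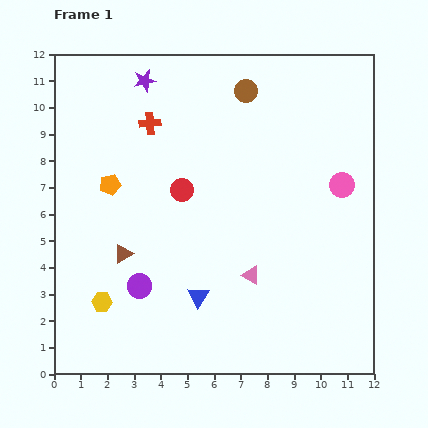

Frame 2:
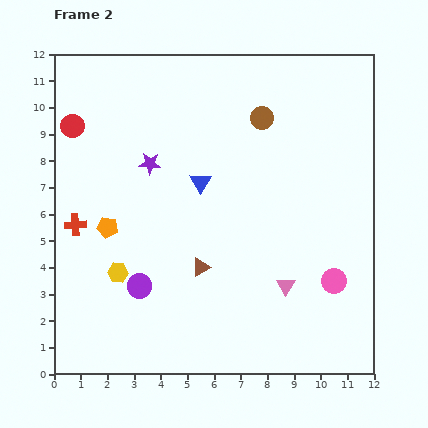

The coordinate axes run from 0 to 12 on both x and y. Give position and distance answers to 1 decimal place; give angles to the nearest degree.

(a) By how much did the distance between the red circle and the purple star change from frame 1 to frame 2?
-1.1

Distance in frame 1: 4.3. Distance in frame 2: 3.2.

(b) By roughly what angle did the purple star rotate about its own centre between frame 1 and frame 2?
17° clockwise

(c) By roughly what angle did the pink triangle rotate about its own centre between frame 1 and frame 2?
32° clockwise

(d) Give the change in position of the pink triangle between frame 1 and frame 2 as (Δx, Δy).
(1.3, -0.4)

The pink triangle was at (7.4, 3.7) in frame 1 and (8.7, 3.3) in frame 2.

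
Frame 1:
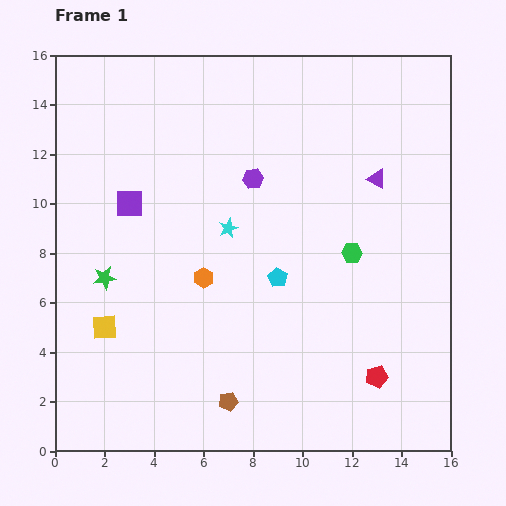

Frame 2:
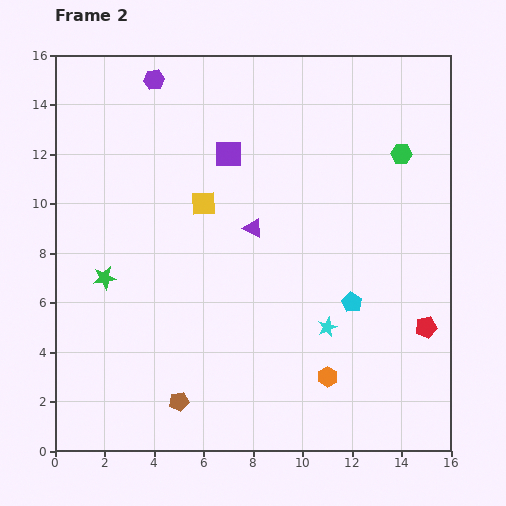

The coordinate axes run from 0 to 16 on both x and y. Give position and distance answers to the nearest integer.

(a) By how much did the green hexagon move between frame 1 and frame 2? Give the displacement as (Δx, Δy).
(2, 4)

The green hexagon was at (12, 8) in frame 1 and (14, 12) in frame 2.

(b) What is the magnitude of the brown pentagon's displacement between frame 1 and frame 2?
2

The brown pentagon moved from (7, 2) to (5, 2), a distance of √(2² + 0²) ≈ 2.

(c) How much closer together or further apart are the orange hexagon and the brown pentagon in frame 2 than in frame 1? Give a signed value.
+1

Distance in frame 1: 5. Distance in frame 2: 6.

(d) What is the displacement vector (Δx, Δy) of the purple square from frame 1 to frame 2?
(4, 2)

The purple square was at (3, 10) in frame 1 and (7, 12) in frame 2.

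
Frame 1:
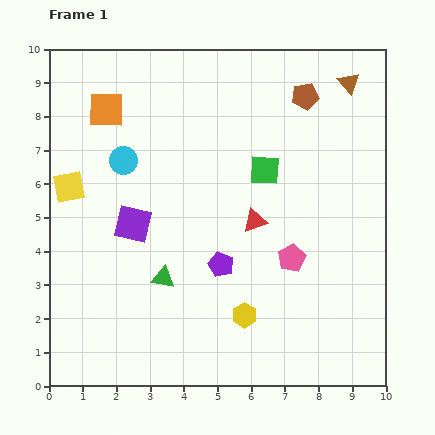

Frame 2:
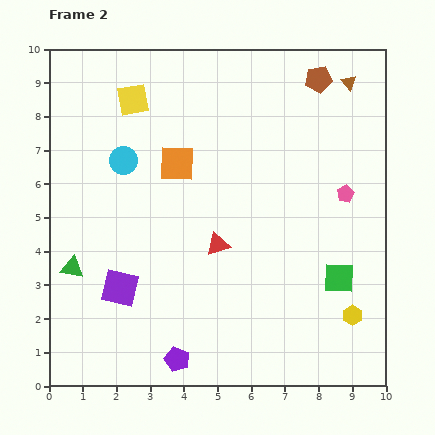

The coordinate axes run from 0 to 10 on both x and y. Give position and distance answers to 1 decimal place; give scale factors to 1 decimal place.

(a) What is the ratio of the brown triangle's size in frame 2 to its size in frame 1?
0.7×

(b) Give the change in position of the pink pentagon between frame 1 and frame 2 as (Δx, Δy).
(1.6, 1.9)

The pink pentagon was at (7.2, 3.8) in frame 1 and (8.8, 5.7) in frame 2.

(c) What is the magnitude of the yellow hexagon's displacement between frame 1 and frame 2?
3.2

The yellow hexagon moved from (5.8, 2.1) to (9.0, 2.1), a distance of √(3.2² + 0.0²) ≈ 3.2.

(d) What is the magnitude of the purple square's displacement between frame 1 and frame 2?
1.9

The purple square moved from (2.5, 4.8) to (2.1, 2.9), a distance of √(0.4² + 1.9²) ≈ 1.9.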